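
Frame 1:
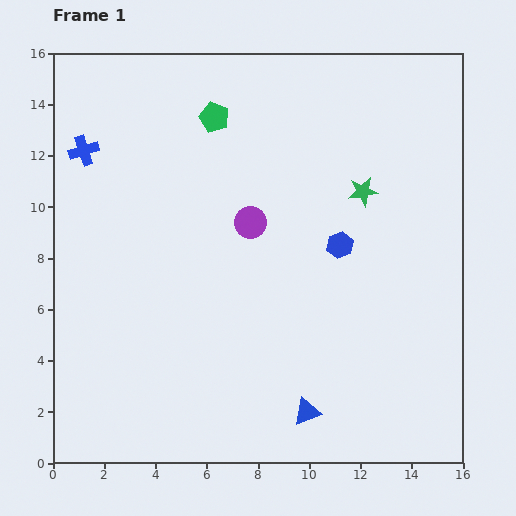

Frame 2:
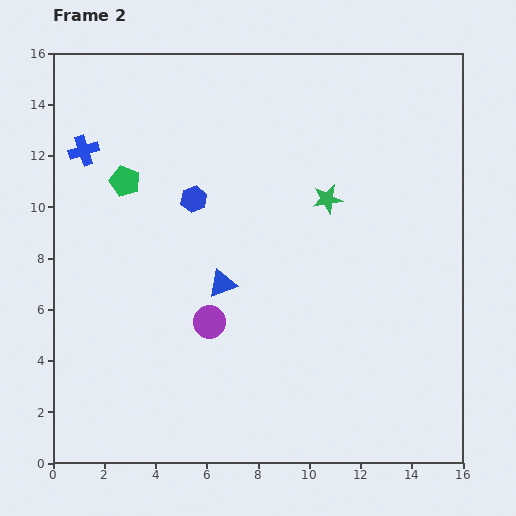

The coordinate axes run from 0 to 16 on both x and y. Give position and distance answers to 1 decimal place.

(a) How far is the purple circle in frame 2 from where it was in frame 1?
4.2

The purple circle moved from (7.7, 9.4) to (6.1, 5.5), a distance of √(1.6² + 3.9²) ≈ 4.2.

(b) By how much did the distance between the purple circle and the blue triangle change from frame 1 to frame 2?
-6.1

Distance in frame 1: 7.7. Distance in frame 2: 1.6.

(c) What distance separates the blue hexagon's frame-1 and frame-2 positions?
6.0

The blue hexagon moved from (11.2, 8.5) to (5.5, 10.3), a distance of √(5.7² + 1.8²) ≈ 6.0.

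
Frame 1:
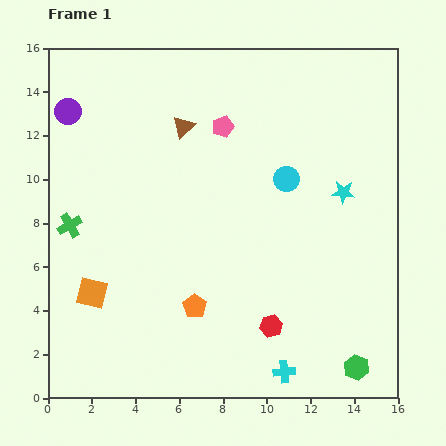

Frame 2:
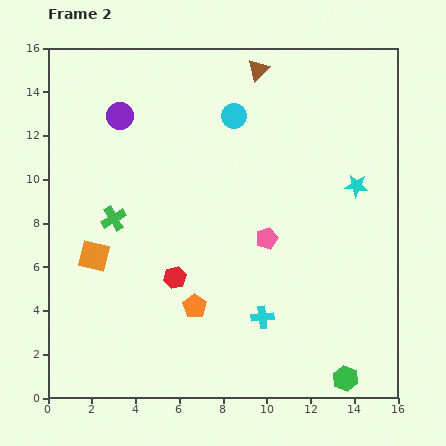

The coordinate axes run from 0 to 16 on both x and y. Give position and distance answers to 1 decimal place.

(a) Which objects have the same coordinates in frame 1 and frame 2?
the orange pentagon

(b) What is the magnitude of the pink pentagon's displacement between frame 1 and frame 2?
5.5

The pink pentagon moved from (8.0, 12.4) to (10.0, 7.3), a distance of √(2.0² + 5.1²) ≈ 5.5.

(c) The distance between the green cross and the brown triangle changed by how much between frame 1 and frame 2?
+2.6

Distance in frame 1: 6.9. Distance in frame 2: 9.5.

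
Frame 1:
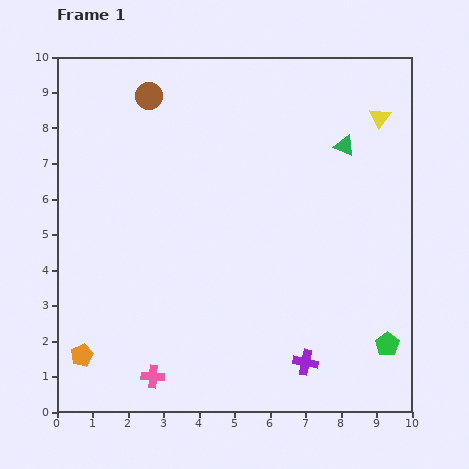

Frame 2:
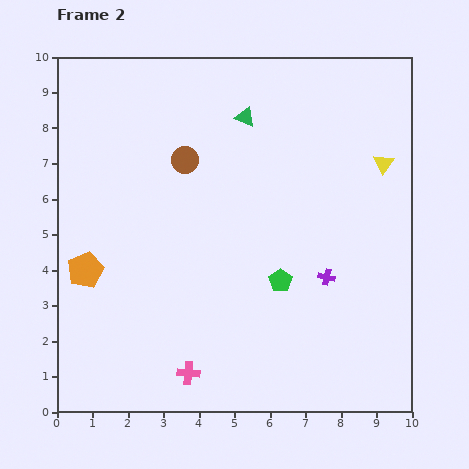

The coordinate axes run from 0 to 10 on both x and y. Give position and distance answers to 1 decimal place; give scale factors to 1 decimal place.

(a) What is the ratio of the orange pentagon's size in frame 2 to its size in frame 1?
1.6×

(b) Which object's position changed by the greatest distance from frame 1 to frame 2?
the green pentagon

(moved 3.5; next 2.9)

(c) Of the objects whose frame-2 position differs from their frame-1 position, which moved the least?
the pink cross

(moved 1.0)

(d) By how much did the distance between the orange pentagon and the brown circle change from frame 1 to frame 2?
-3.3

Distance in frame 1: 7.5. Distance in frame 2: 4.2.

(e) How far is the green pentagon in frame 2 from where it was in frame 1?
3.5

The green pentagon moved from (9.3, 1.9) to (6.3, 3.7), a distance of √(3.0² + 1.8²) ≈ 3.5.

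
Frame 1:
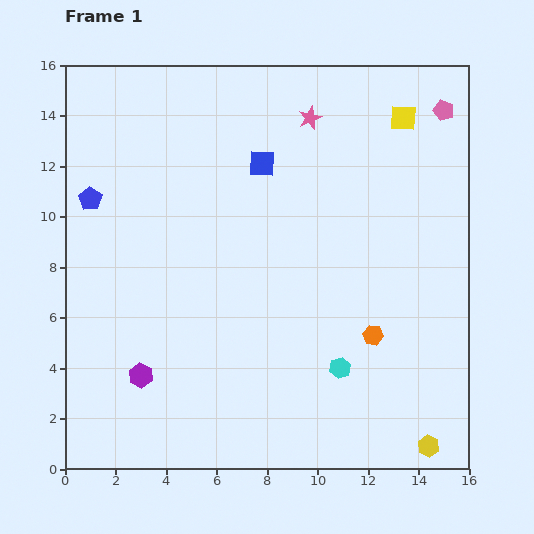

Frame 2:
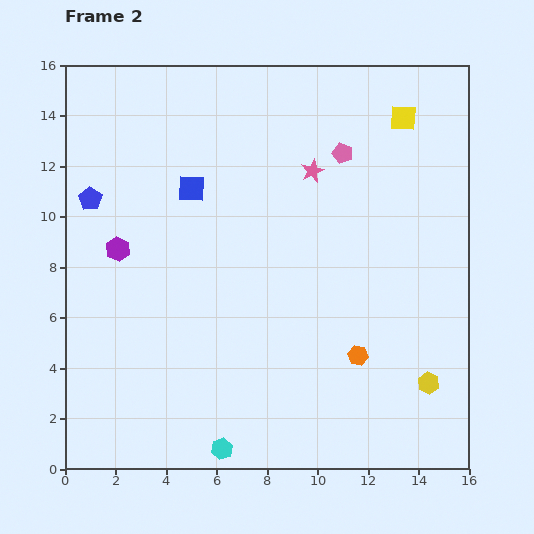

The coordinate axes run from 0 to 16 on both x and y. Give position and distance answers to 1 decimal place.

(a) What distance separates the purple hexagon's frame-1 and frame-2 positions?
5.1

The purple hexagon moved from (3.0, 3.7) to (2.1, 8.7), a distance of √(0.9² + 5.0²) ≈ 5.1.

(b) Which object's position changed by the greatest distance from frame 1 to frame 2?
the cyan hexagon

(moved 5.7; next 5.1)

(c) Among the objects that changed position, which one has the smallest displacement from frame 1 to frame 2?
the orange hexagon

(moved 1.0)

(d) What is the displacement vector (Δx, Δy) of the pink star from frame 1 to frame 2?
(0.1, -2.1)

The pink star was at (9.7, 13.9) in frame 1 and (9.8, 11.8) in frame 2.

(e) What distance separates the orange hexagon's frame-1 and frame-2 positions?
1.0

The orange hexagon moved from (12.2, 5.3) to (11.6, 4.5), a distance of √(0.6² + 0.8²) ≈ 1.0.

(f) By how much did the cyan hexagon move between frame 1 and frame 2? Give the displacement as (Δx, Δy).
(-4.7, -3.2)

The cyan hexagon was at (10.9, 4.0) in frame 1 and (6.2, 0.8) in frame 2.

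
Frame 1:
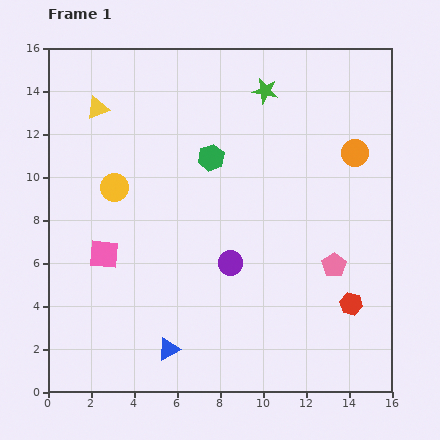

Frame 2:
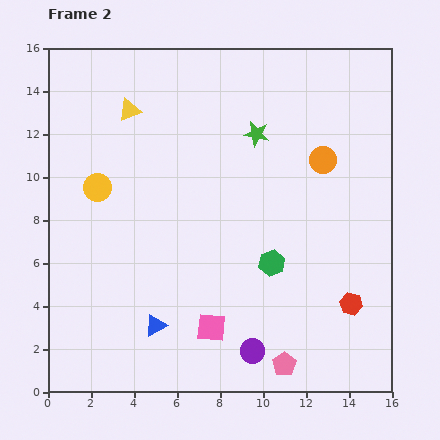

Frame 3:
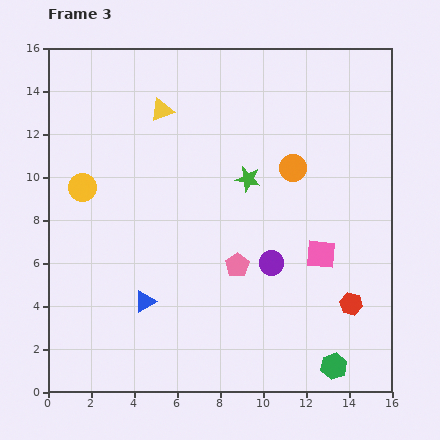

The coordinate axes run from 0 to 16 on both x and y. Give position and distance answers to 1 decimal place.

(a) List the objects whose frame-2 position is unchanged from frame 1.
the red hexagon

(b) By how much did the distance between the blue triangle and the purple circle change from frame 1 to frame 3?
+1.3

Distance in frame 1: 4.9. Distance in frame 3: 6.2.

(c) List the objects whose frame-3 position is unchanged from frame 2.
the red hexagon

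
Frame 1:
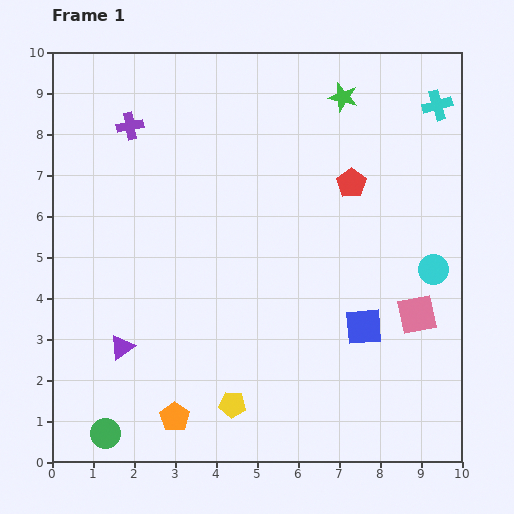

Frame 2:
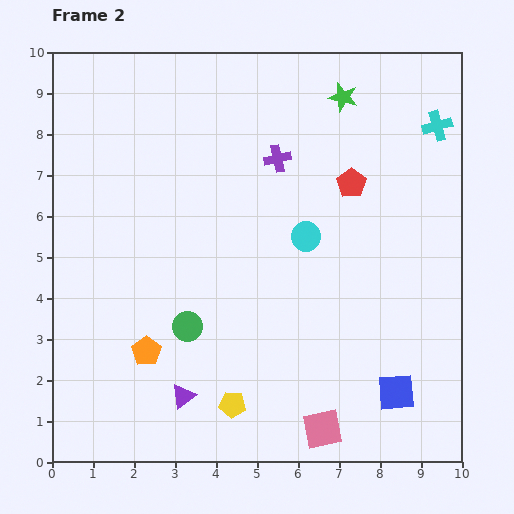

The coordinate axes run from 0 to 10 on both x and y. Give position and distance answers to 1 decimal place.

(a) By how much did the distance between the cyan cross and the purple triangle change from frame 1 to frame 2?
-0.6

Distance in frame 1: 9.7. Distance in frame 2: 9.1.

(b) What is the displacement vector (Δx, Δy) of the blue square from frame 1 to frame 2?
(0.8, -1.6)

The blue square was at (7.6, 3.3) in frame 1 and (8.4, 1.7) in frame 2.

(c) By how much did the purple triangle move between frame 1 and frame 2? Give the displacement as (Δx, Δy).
(1.5, -1.2)

The purple triangle was at (1.7, 2.8) in frame 1 and (3.2, 1.6) in frame 2.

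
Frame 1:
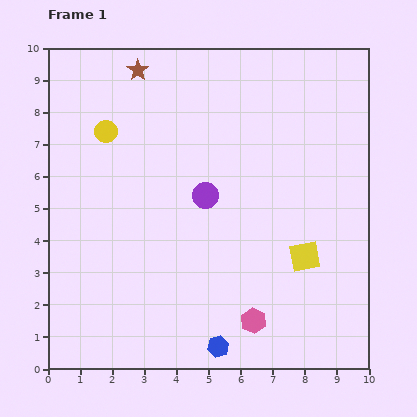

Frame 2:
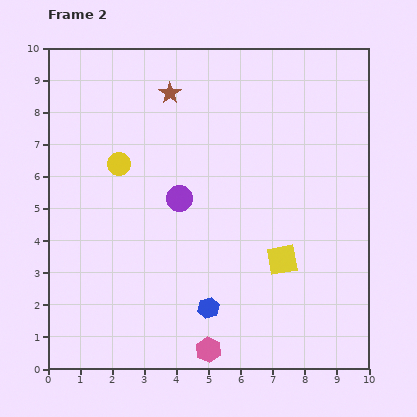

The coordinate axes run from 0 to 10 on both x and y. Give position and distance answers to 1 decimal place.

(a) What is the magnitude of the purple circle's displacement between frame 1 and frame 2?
0.8

The purple circle moved from (4.9, 5.4) to (4.1, 5.3), a distance of √(0.8² + 0.1²) ≈ 0.8.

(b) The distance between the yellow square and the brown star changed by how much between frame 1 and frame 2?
-1.5

Distance in frame 1: 7.8. Distance in frame 2: 6.3.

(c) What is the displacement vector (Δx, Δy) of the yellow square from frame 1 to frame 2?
(-0.7, -0.1)

The yellow square was at (8.0, 3.5) in frame 1 and (7.3, 3.4) in frame 2.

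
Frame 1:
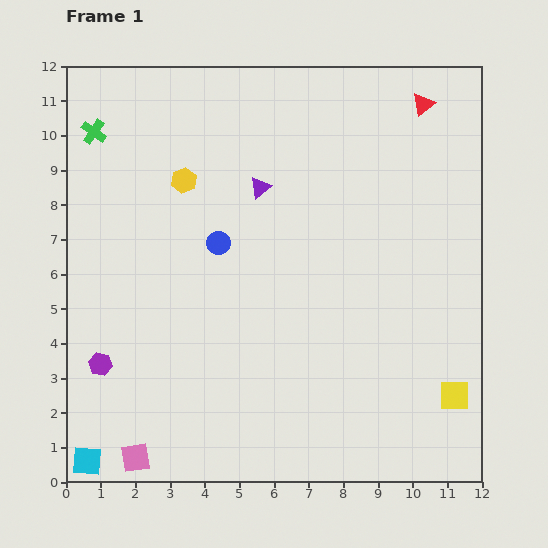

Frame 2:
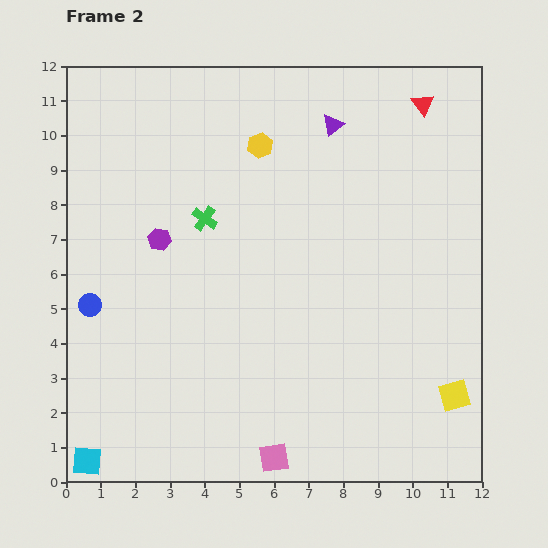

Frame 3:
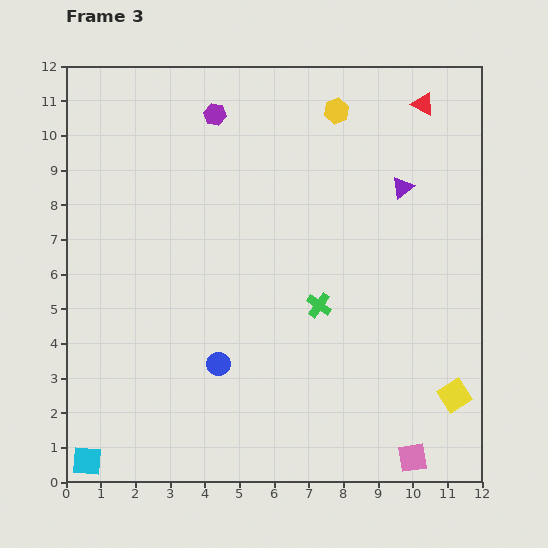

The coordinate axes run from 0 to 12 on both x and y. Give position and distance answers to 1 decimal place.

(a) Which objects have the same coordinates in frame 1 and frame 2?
the red triangle, the yellow square, the cyan square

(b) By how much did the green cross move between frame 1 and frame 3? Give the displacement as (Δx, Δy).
(6.5, -5.0)

The green cross was at (0.8, 10.1) in frame 1 and (7.3, 5.1) in frame 3.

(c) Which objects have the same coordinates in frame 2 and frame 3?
the red triangle, the yellow square, the cyan square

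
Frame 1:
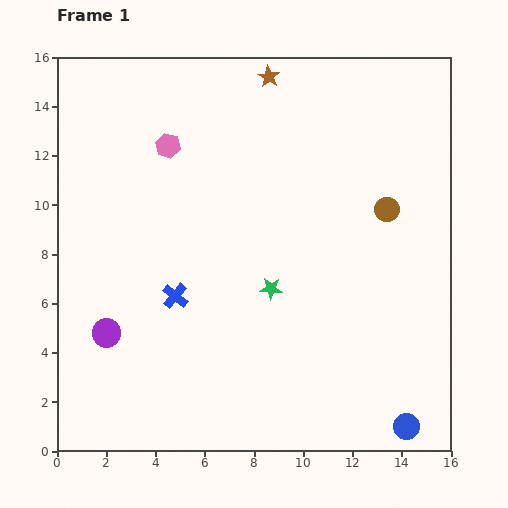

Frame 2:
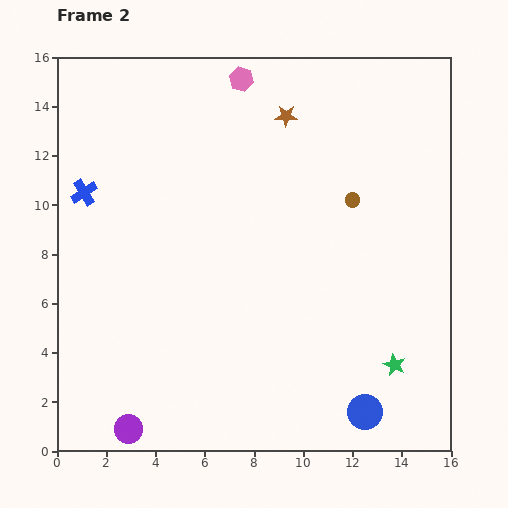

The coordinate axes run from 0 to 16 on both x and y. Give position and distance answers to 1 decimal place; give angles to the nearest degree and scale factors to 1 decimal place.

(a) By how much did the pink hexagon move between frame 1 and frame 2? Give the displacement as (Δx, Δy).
(3.0, 2.7)

The pink hexagon was at (4.5, 12.4) in frame 1 and (7.5, 15.1) in frame 2.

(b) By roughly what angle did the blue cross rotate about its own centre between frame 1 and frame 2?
18° clockwise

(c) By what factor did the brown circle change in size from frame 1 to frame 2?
0.6×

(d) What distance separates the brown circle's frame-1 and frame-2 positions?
1.5

The brown circle moved from (13.4, 9.8) to (12.0, 10.2), a distance of √(1.4² + 0.4²) ≈ 1.5.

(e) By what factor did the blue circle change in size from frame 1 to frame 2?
1.3×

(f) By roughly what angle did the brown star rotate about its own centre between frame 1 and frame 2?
31° counter-clockwise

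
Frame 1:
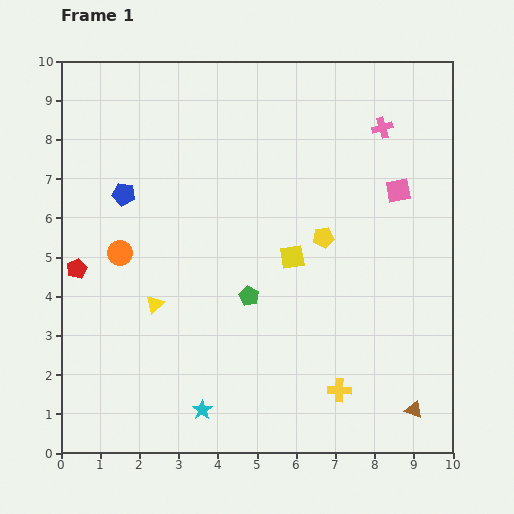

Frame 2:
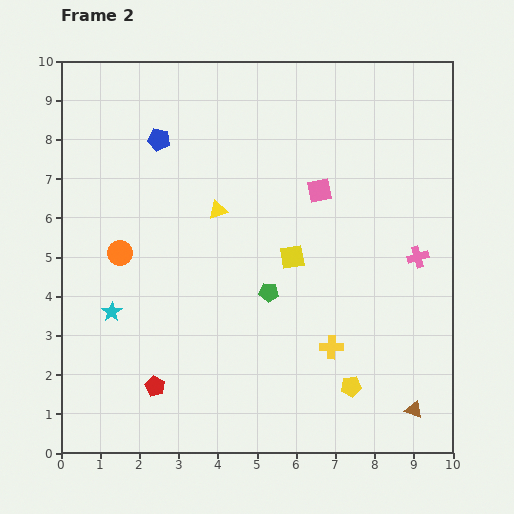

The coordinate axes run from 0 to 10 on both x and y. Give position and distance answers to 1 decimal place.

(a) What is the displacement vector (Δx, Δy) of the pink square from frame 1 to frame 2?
(-2.0, 0.0)

The pink square was at (8.6, 6.7) in frame 1 and (6.6, 6.7) in frame 2.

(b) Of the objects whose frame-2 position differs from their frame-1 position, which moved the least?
the green pentagon

(moved 0.5)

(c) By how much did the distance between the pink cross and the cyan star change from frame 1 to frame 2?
-0.6

Distance in frame 1: 8.5. Distance in frame 2: 7.9.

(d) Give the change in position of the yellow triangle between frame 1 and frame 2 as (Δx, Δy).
(1.6, 2.4)

The yellow triangle was at (2.4, 3.8) in frame 1 and (4.0, 6.2) in frame 2.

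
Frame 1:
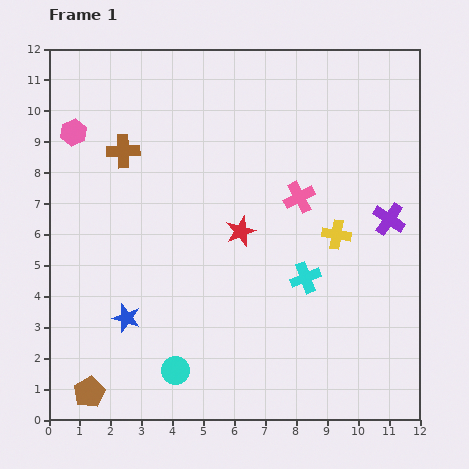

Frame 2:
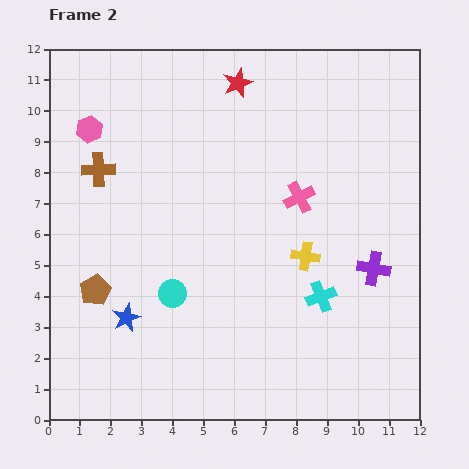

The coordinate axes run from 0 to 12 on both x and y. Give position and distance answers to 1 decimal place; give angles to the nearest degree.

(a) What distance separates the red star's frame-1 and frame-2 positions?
4.8

The red star moved from (6.2, 6.1) to (6.1, 10.9), a distance of √(0.1² + 4.8²) ≈ 4.8.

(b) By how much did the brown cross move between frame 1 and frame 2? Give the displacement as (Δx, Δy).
(-0.8, -0.6)

The brown cross was at (2.4, 8.7) in frame 1 and (1.6, 8.1) in frame 2.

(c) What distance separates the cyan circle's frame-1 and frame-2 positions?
2.5

The cyan circle moved from (4.1, 1.6) to (4.0, 4.1), a distance of √(0.1² + 2.5²) ≈ 2.5.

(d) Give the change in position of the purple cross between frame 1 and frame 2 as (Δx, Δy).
(-0.5, -1.6)

The purple cross was at (11.0, 6.5) in frame 1 and (10.5, 4.9) in frame 2.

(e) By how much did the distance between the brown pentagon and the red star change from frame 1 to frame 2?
+1.0

Distance in frame 1: 7.1. Distance in frame 2: 8.1.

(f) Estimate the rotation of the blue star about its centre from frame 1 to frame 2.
29° clockwise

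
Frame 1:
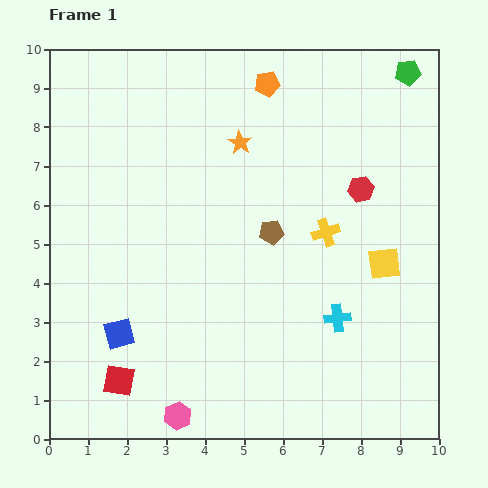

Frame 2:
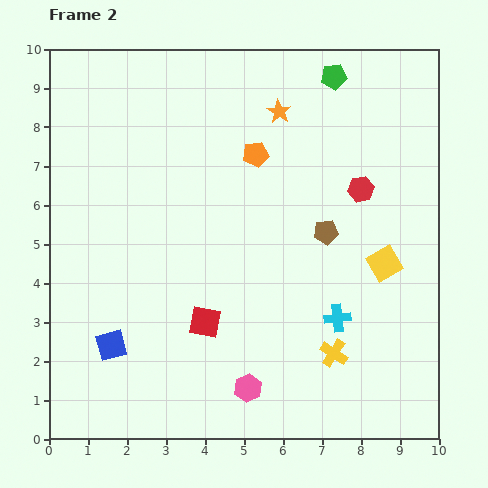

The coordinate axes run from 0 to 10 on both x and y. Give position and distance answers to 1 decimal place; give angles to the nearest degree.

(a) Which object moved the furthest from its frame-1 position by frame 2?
the yellow cross

(moved 3.1; next 2.7)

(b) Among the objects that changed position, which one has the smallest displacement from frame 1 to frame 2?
the blue square

(moved 0.4)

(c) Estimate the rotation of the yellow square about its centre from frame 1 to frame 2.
22° counter-clockwise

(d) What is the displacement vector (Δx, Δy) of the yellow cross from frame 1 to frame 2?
(0.2, -3.1)

The yellow cross was at (7.1, 5.3) in frame 1 and (7.3, 2.2) in frame 2.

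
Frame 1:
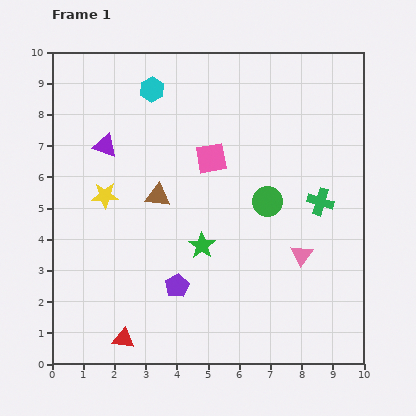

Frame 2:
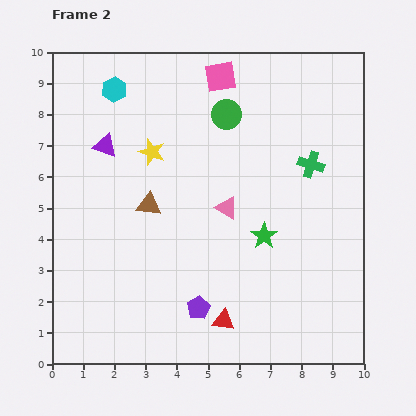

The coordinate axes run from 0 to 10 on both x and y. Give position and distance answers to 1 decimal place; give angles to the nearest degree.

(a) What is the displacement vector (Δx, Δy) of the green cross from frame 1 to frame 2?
(-0.3, 1.2)

The green cross was at (8.6, 5.2) in frame 1 and (8.3, 6.4) in frame 2.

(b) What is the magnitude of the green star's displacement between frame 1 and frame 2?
2.0

The green star moved from (4.8, 3.8) to (6.8, 4.1), a distance of √(2.0² + 0.3²) ≈ 2.0.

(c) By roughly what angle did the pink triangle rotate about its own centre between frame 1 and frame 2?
33° counter-clockwise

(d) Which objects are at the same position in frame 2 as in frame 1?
the purple triangle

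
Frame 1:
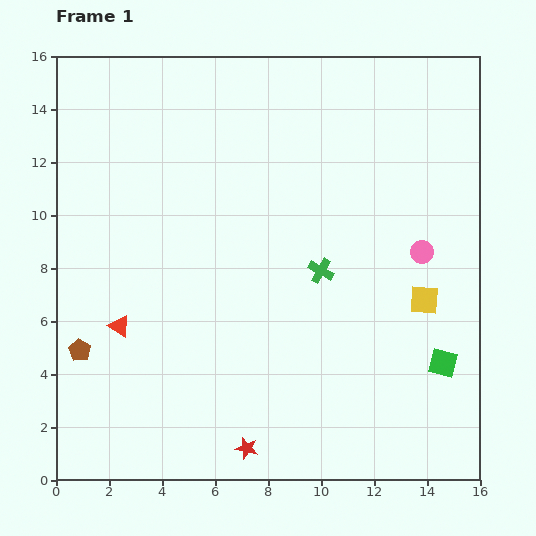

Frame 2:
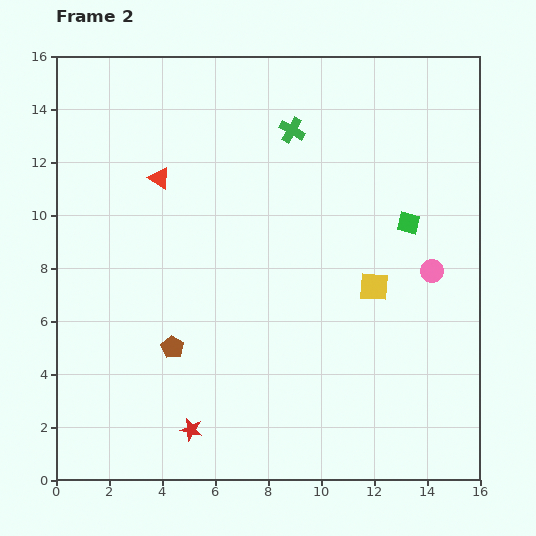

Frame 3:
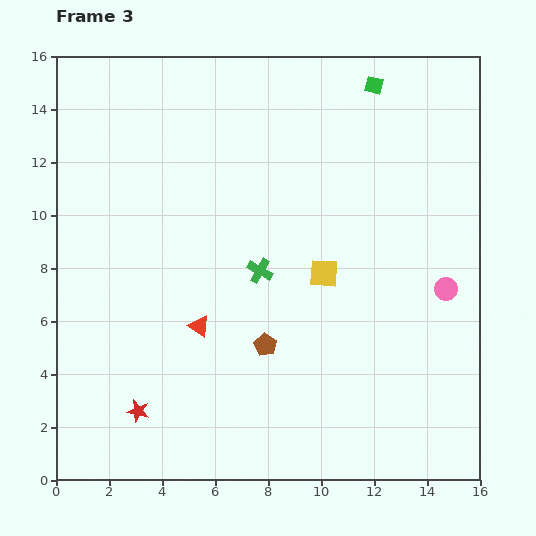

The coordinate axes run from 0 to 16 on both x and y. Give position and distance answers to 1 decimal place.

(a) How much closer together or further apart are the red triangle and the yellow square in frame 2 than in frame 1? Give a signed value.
-2.4

Distance in frame 1: 11.5. Distance in frame 2: 9.1.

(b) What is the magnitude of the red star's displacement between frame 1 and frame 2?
2.2

The red star moved from (7.2, 1.2) to (5.1, 1.9), a distance of √(2.1² + 0.7²) ≈ 2.2.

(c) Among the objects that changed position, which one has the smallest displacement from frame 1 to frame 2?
the pink circle

(moved 0.8)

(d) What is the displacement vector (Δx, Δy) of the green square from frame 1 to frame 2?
(-1.3, 5.3)

The green square was at (14.6, 4.4) in frame 1 and (13.3, 9.7) in frame 2.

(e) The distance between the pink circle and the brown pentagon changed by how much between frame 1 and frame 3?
-6.3

Distance in frame 1: 13.4. Distance in frame 3: 7.1.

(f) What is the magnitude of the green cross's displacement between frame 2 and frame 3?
5.4

The green cross moved from (8.9, 13.2) to (7.7, 7.9), a distance of √(1.2² + 5.3²) ≈ 5.4.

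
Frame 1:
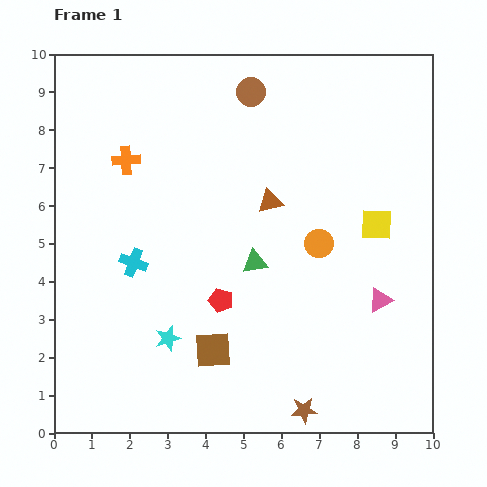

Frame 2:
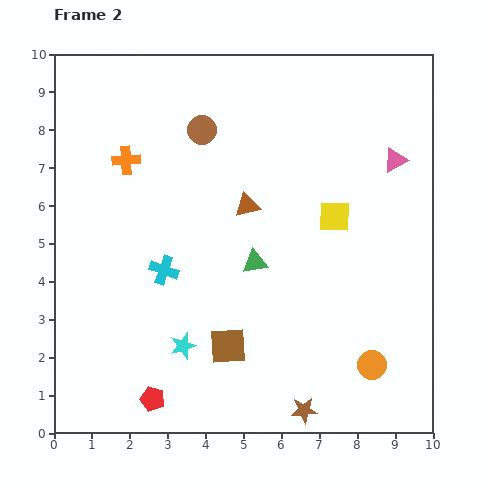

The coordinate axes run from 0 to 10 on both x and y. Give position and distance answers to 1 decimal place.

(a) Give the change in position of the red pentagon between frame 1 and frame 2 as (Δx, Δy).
(-1.8, -2.6)

The red pentagon was at (4.4, 3.5) in frame 1 and (2.6, 0.9) in frame 2.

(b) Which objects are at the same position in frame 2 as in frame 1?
the green triangle, the orange cross, the brown star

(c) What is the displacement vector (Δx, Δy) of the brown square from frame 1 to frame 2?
(0.4, 0.1)

The brown square was at (4.2, 2.2) in frame 1 and (4.6, 2.3) in frame 2.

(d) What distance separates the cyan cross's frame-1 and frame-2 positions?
0.8

The cyan cross moved from (2.1, 4.5) to (2.9, 4.3), a distance of √(0.8² + 0.2²) ≈ 0.8.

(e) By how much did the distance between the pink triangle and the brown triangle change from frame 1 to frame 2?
+0.2

Distance in frame 1: 3.9. Distance in frame 2: 4.1.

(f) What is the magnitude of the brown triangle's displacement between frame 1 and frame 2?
0.6

The brown triangle moved from (5.7, 6.1) to (5.1, 6.0), a distance of √(0.6² + 0.1²) ≈ 0.6.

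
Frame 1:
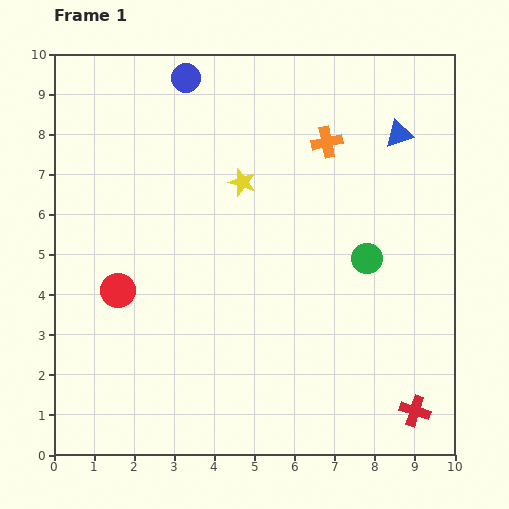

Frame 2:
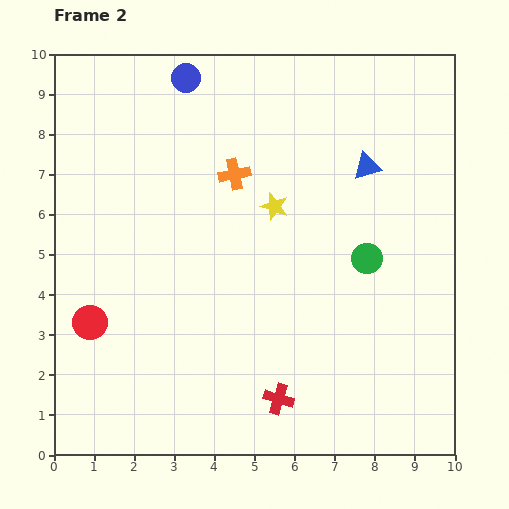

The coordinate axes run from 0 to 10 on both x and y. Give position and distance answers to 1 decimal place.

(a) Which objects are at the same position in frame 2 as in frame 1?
the blue circle, the green circle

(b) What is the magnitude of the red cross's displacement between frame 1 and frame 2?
3.4

The red cross moved from (9.0, 1.1) to (5.6, 1.4), a distance of √(3.4² + 0.3²) ≈ 3.4.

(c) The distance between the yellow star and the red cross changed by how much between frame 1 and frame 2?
-2.3

Distance in frame 1: 7.1. Distance in frame 2: 4.8.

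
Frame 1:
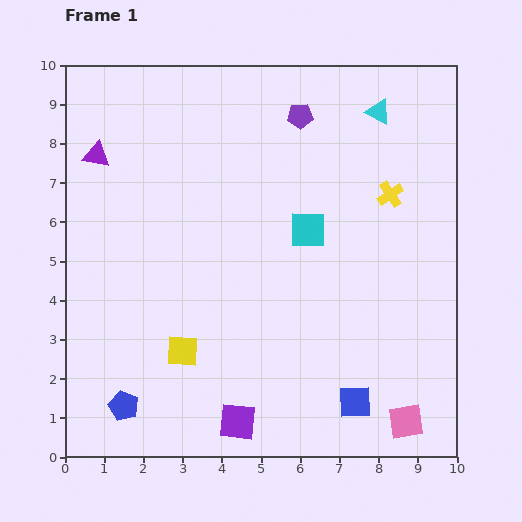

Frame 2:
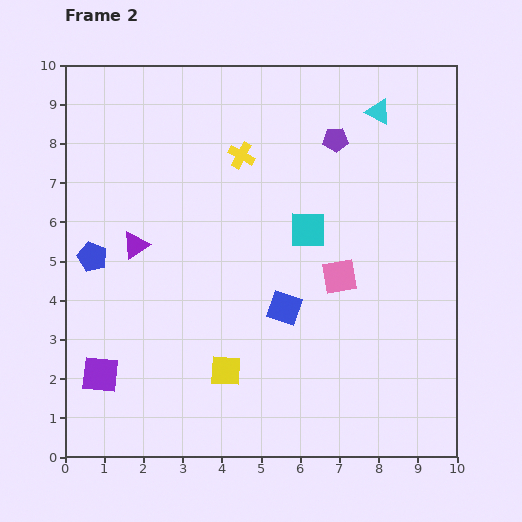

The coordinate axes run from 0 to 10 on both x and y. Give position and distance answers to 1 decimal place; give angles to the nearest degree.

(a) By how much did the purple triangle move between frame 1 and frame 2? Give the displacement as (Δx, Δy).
(1.0, -2.3)

The purple triangle was at (0.8, 7.7) in frame 1 and (1.8, 5.4) in frame 2.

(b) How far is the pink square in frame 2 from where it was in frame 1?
4.1

The pink square moved from (8.7, 0.9) to (7.0, 4.6), a distance of √(1.7² + 3.7²) ≈ 4.1.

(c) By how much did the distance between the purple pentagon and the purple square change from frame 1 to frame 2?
+0.5

Distance in frame 1: 8.0. Distance in frame 2: 8.5.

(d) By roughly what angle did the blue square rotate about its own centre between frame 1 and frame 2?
21° clockwise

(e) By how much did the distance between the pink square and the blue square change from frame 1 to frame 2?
+0.2

Distance in frame 1: 1.4. Distance in frame 2: 1.6.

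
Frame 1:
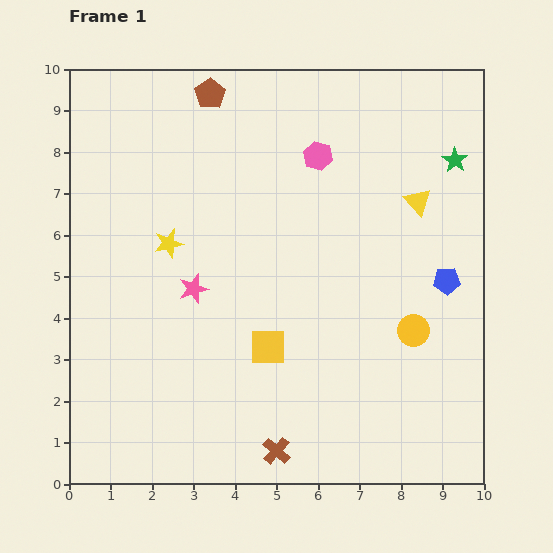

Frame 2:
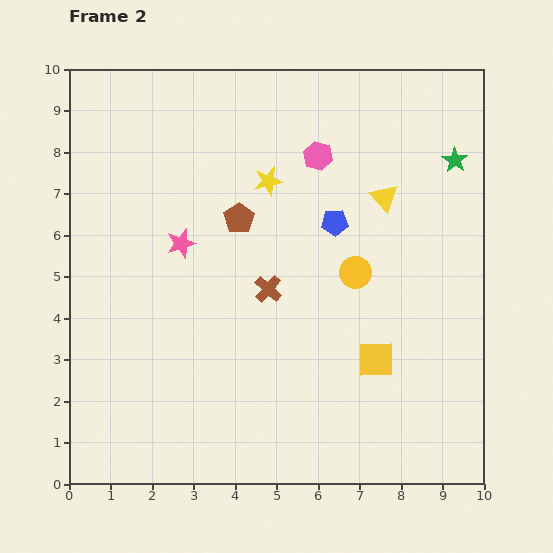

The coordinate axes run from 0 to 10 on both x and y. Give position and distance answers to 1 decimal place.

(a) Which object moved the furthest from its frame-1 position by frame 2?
the brown cross

(moved 3.9; next 3.1)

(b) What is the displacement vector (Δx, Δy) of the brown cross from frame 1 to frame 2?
(-0.2, 3.9)

The brown cross was at (5.0, 0.8) in frame 1 and (4.8, 4.7) in frame 2.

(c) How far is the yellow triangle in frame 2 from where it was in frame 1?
0.8

The yellow triangle moved from (8.4, 6.8) to (7.6, 6.9), a distance of √(0.8² + 0.1²) ≈ 0.8.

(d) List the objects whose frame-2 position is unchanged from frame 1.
the pink hexagon, the green star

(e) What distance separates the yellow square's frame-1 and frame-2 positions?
2.6

The yellow square moved from (4.8, 3.3) to (7.4, 3.0), a distance of √(2.6² + 0.3²) ≈ 2.6.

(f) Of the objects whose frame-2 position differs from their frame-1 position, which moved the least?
the yellow triangle

(moved 0.8)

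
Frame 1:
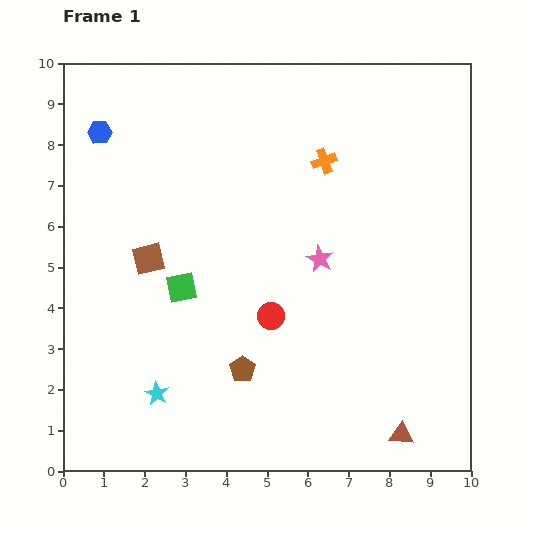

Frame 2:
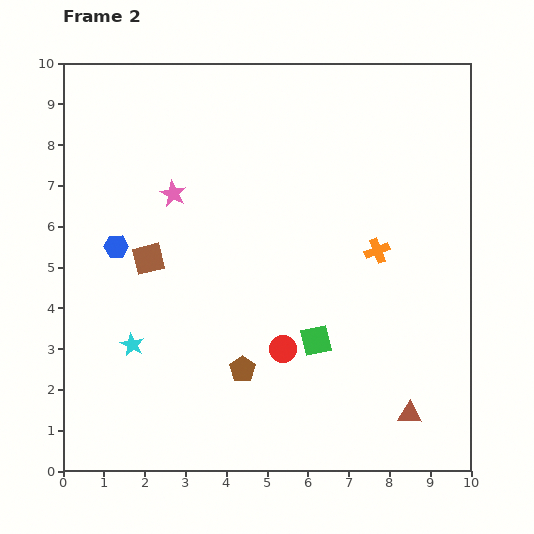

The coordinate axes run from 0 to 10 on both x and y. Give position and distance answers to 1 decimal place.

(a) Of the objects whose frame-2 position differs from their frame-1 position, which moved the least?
the brown triangle

(moved 0.5)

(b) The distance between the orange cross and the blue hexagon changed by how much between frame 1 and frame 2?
+0.9

Distance in frame 1: 5.5. Distance in frame 2: 6.4.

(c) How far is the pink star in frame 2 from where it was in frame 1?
3.9

The pink star moved from (6.3, 5.2) to (2.7, 6.8), a distance of √(3.6² + 1.6²) ≈ 3.9.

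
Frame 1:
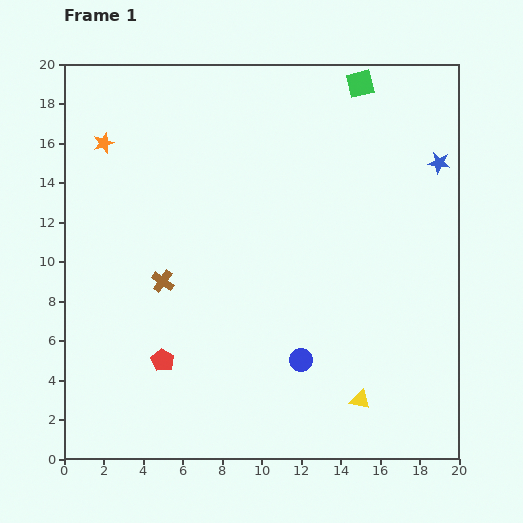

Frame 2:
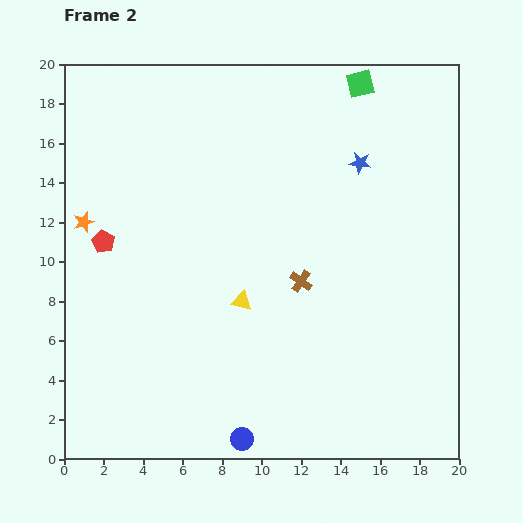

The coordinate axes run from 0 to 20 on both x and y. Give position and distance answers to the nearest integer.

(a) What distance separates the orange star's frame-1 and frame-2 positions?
4

The orange star moved from (2, 16) to (1, 12), a distance of √(1² + 4²) ≈ 4.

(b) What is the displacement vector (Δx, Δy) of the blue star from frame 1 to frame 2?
(-4, 0)

The blue star was at (19, 15) in frame 1 and (15, 15) in frame 2.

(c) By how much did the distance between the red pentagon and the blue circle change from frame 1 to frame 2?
+5

Distance in frame 1: 7. Distance in frame 2: 12.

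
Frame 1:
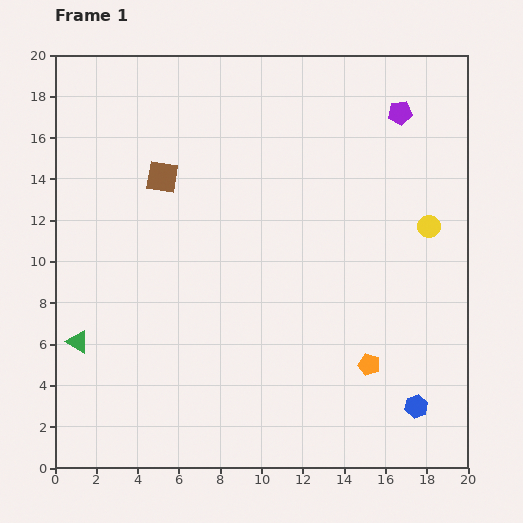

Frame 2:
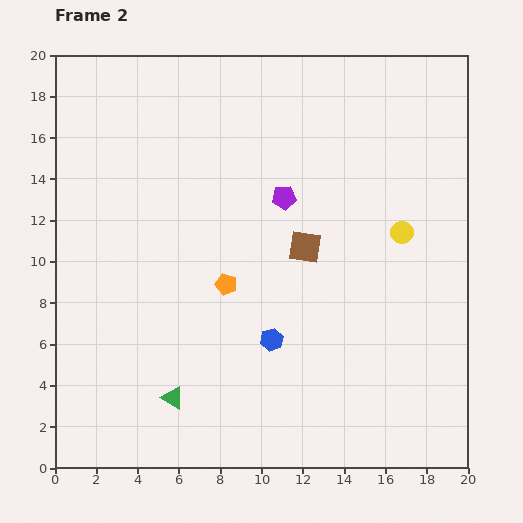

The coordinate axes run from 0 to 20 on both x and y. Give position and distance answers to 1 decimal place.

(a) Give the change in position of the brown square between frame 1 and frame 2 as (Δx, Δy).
(6.9, -3.4)

The brown square was at (5.2, 14.1) in frame 1 and (12.1, 10.7) in frame 2.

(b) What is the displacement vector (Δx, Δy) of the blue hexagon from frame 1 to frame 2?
(-7.0, 3.2)

The blue hexagon was at (17.5, 3.0) in frame 1 and (10.5, 6.2) in frame 2.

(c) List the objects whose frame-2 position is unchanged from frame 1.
none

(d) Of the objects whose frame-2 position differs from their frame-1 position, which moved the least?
the yellow circle

(moved 1.3)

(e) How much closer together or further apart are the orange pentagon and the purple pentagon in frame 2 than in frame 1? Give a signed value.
-7.3

Distance in frame 1: 12.3. Distance in frame 2: 5.0.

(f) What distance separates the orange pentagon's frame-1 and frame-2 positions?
7.9

The orange pentagon moved from (15.2, 5.0) to (8.3, 8.9), a distance of √(6.9² + 3.9²) ≈ 7.9.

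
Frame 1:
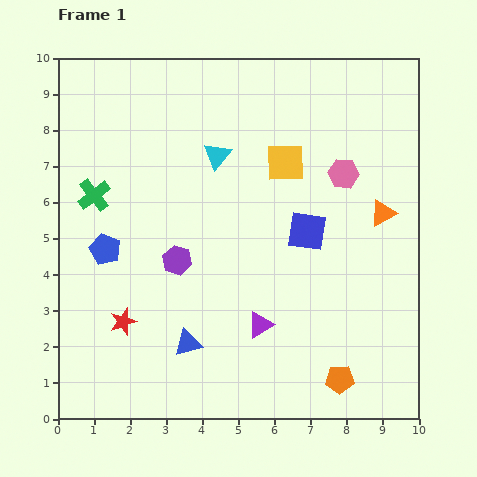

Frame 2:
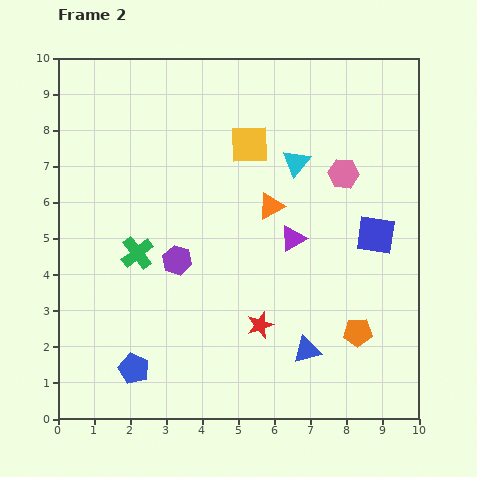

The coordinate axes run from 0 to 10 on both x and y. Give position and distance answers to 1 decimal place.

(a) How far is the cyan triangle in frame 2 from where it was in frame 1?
2.2

The cyan triangle moved from (4.4, 7.3) to (6.6, 7.1), a distance of √(2.2² + 0.2²) ≈ 2.2.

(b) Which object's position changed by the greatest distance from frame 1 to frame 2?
the red star

(moved 3.8; next 3.4)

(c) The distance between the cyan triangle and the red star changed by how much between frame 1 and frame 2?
-0.7

Distance in frame 1: 5.3. Distance in frame 2: 4.6.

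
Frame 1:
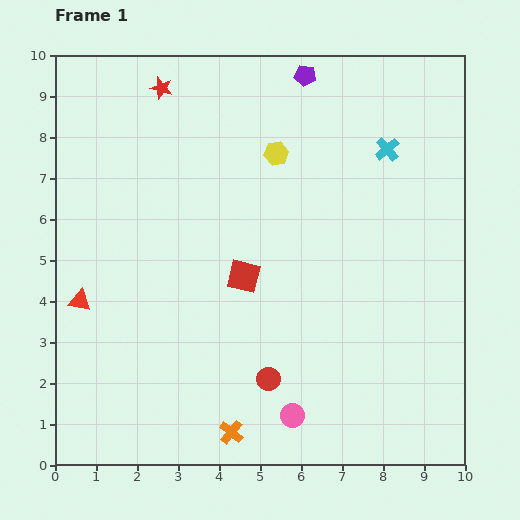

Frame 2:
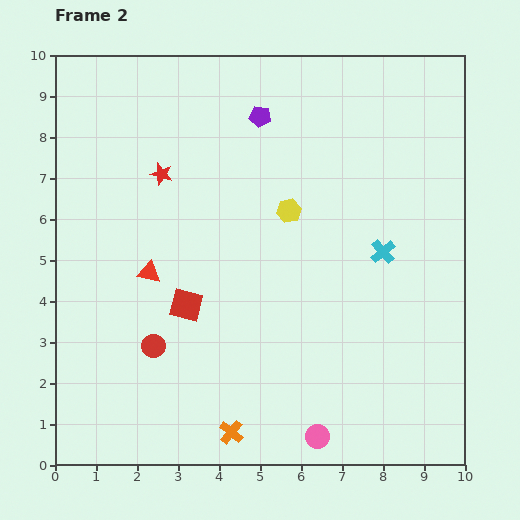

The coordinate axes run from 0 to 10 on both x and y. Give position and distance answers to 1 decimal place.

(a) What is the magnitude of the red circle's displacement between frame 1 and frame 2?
2.9

The red circle moved from (5.2, 2.1) to (2.4, 2.9), a distance of √(2.8² + 0.8²) ≈ 2.9.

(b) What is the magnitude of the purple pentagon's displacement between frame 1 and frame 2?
1.5

The purple pentagon moved from (6.1, 9.5) to (5.0, 8.5), a distance of √(1.1² + 1.0²) ≈ 1.5.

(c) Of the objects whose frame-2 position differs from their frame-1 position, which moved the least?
the pink circle

(moved 0.8)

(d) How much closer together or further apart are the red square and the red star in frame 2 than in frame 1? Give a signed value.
-1.7

Distance in frame 1: 5.0. Distance in frame 2: 3.3.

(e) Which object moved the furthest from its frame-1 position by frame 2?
the red circle

(moved 2.9; next 2.5)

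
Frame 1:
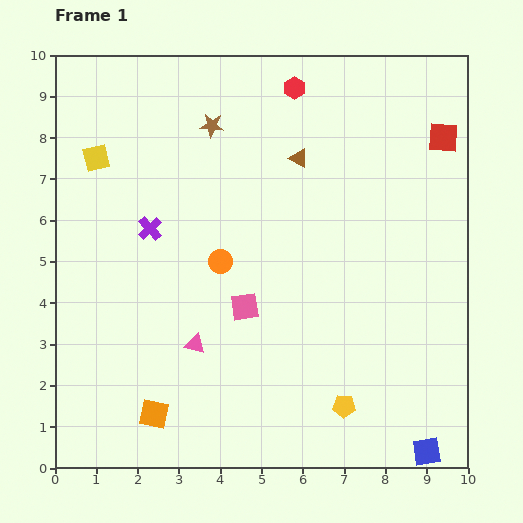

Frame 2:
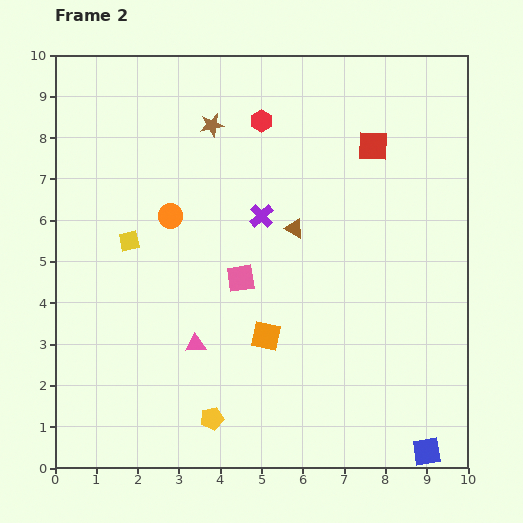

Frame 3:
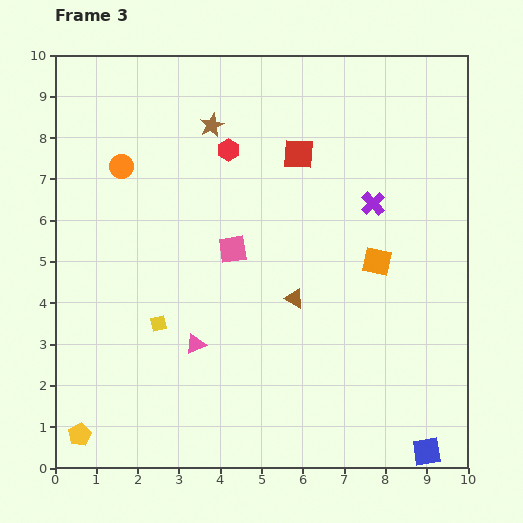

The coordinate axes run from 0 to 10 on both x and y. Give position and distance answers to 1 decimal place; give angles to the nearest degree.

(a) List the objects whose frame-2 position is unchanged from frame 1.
the blue square, the pink triangle, the brown star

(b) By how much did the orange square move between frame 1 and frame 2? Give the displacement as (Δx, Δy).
(2.7, 1.9)

The orange square was at (2.4, 1.3) in frame 1 and (5.1, 3.2) in frame 2.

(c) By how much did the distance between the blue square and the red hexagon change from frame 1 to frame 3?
-0.7

Distance in frame 1: 9.4. Distance in frame 3: 8.7.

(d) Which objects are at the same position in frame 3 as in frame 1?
the blue square, the pink triangle, the brown star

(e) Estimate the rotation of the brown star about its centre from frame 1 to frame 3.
30° counter-clockwise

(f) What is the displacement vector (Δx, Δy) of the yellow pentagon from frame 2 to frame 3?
(-3.2, -0.4)

The yellow pentagon was at (3.8, 1.2) in frame 2 and (0.6, 0.8) in frame 3.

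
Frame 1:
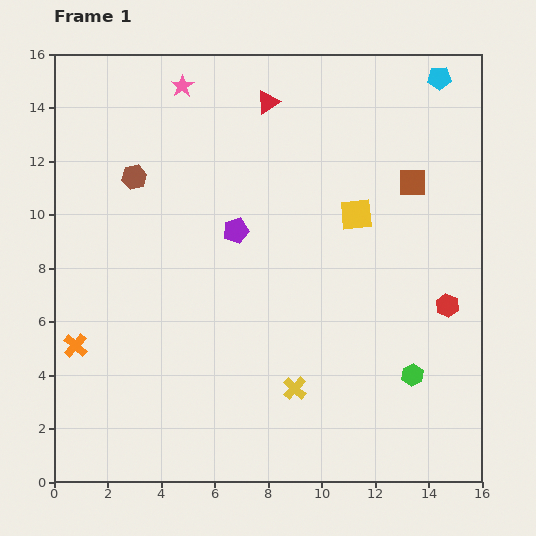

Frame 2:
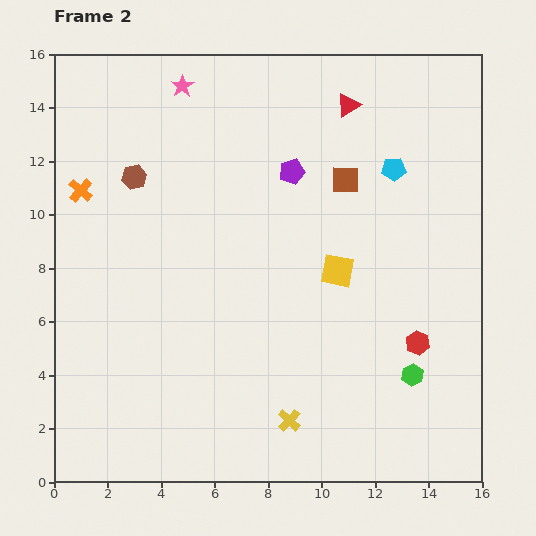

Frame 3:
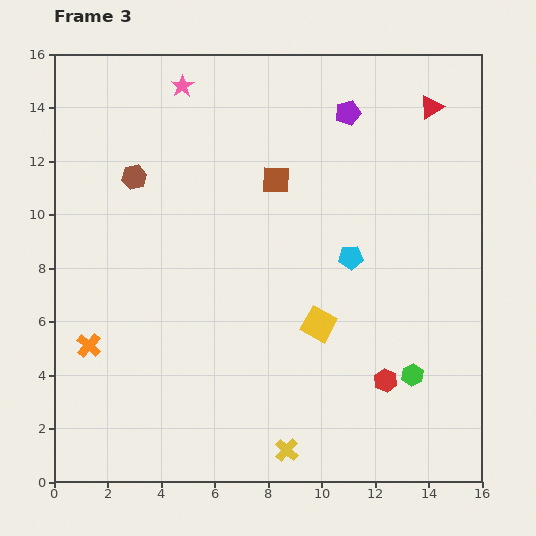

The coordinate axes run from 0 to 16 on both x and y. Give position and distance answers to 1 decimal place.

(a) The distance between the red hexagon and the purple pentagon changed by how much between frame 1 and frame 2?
-0.5

Distance in frame 1: 8.4. Distance in frame 2: 7.9.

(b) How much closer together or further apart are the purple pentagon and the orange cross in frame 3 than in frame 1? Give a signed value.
+5.6

Distance in frame 1: 7.4. Distance in frame 3: 13.0.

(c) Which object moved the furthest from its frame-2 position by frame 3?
the orange cross

(moved 5.8; next 3.7)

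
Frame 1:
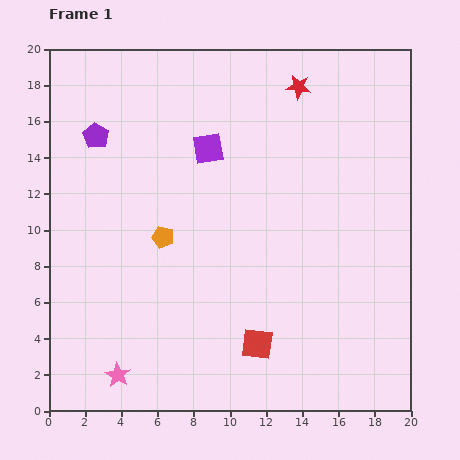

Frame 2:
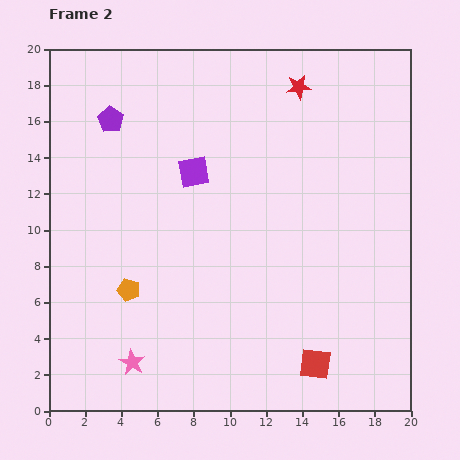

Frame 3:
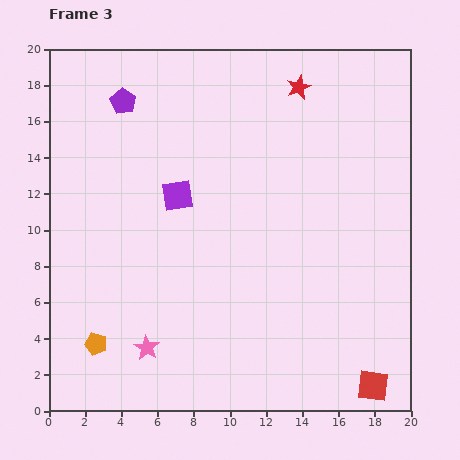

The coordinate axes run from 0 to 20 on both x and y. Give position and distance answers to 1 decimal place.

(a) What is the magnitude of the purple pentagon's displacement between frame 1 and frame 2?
1.2

The purple pentagon moved from (2.6, 15.2) to (3.4, 16.1), a distance of √(0.8² + 0.9²) ≈ 1.2.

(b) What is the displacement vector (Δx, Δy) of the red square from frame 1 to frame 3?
(6.4, -2.3)

The red square was at (11.5, 3.7) in frame 1 and (17.9, 1.4) in frame 3.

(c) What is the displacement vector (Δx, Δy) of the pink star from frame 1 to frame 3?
(1.6, 1.5)

The pink star was at (3.8, 2.0) in frame 1 and (5.4, 3.5) in frame 3.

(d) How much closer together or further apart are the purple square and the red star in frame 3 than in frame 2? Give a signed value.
+1.5

Distance in frame 2: 7.5. Distance in frame 3: 9.0.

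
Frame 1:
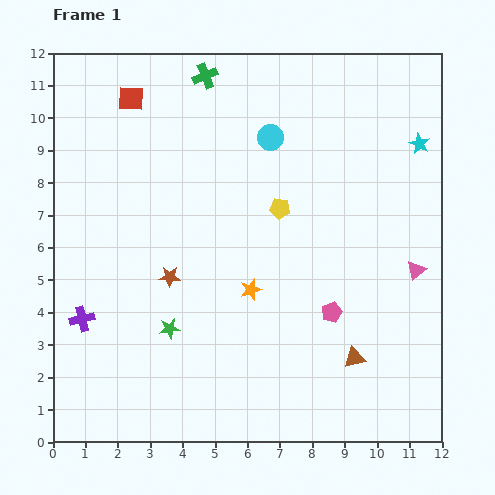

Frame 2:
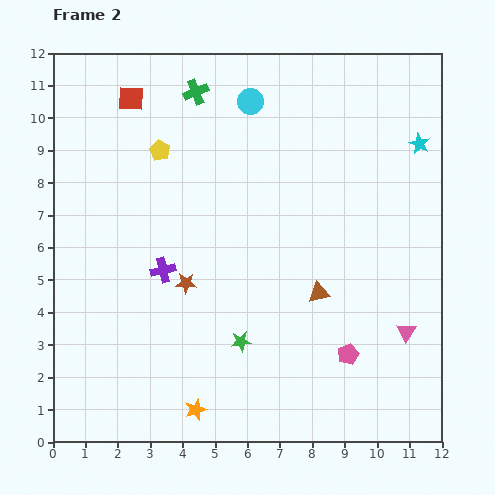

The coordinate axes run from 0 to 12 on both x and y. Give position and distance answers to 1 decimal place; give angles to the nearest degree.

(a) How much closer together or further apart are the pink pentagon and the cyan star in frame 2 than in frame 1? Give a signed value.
+1.0

Distance in frame 1: 5.9. Distance in frame 2: 6.9.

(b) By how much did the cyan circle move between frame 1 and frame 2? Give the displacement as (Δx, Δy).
(-0.6, 1.1)

The cyan circle was at (6.7, 9.4) in frame 1 and (6.1, 10.5) in frame 2.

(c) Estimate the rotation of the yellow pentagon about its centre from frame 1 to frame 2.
18° clockwise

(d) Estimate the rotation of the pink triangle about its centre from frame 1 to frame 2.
17° counter-clockwise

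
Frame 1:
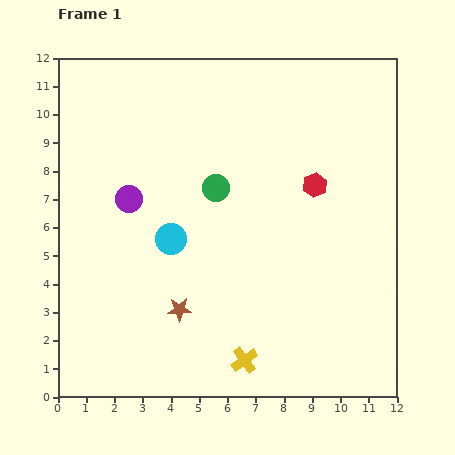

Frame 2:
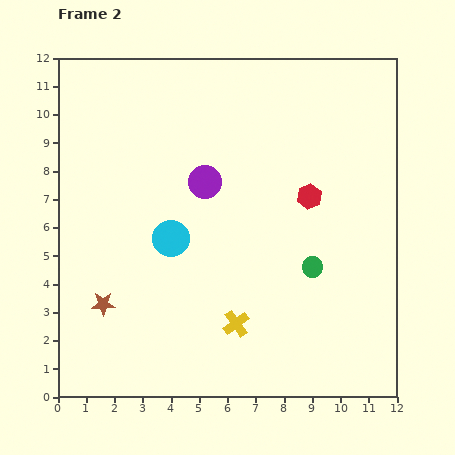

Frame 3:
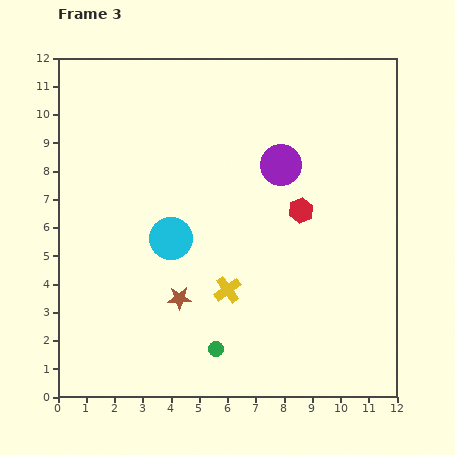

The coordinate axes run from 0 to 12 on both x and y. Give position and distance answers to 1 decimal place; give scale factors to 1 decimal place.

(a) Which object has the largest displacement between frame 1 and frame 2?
the green circle

(moved 4.4; next 2.8)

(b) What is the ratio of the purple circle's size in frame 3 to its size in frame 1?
1.5×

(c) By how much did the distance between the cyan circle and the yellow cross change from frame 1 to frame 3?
-2.3

Distance in frame 1: 5.0. Distance in frame 3: 2.7.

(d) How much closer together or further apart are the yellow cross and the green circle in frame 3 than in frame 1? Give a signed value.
-4.1

Distance in frame 1: 6.2. Distance in frame 3: 2.1.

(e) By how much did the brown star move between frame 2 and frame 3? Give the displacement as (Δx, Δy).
(2.7, 0.2)

The brown star was at (1.6, 3.3) in frame 2 and (4.3, 3.5) in frame 3.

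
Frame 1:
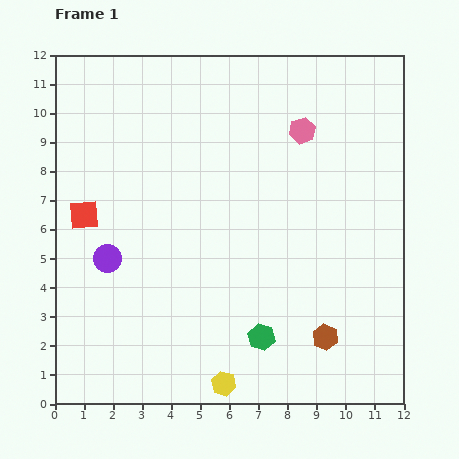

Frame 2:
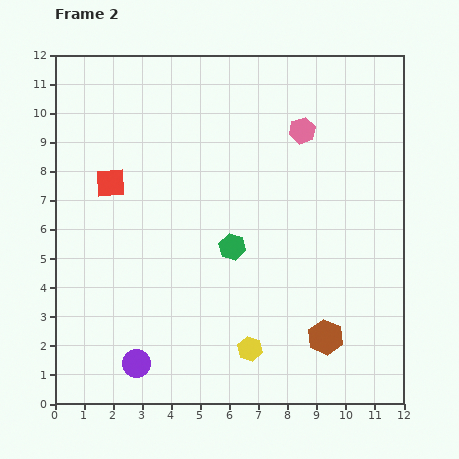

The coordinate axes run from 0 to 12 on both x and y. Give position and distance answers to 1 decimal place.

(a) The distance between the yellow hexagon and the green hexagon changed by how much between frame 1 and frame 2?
+1.5

Distance in frame 1: 2.1. Distance in frame 2: 3.6.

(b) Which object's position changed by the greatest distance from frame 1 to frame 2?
the purple circle

(moved 3.7; next 3.3)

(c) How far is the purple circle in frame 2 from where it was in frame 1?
3.7

The purple circle moved from (1.8, 5.0) to (2.8, 1.4), a distance of √(1.0² + 3.6²) ≈ 3.7.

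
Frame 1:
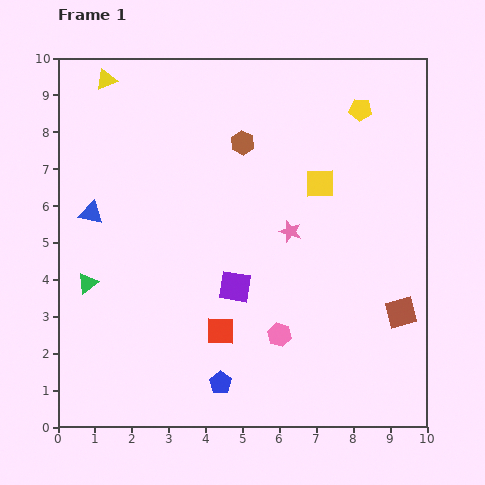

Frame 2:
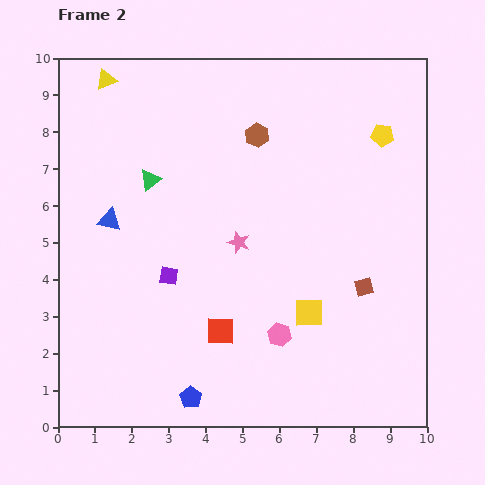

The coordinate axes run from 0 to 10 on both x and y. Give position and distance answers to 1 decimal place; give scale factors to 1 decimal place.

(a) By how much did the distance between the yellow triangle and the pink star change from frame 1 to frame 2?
-0.8

Distance in frame 1: 6.5. Distance in frame 2: 5.7.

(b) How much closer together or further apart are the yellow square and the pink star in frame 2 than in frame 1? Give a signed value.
+1.2

Distance in frame 1: 1.5. Distance in frame 2: 2.7.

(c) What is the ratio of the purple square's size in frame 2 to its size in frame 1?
0.6×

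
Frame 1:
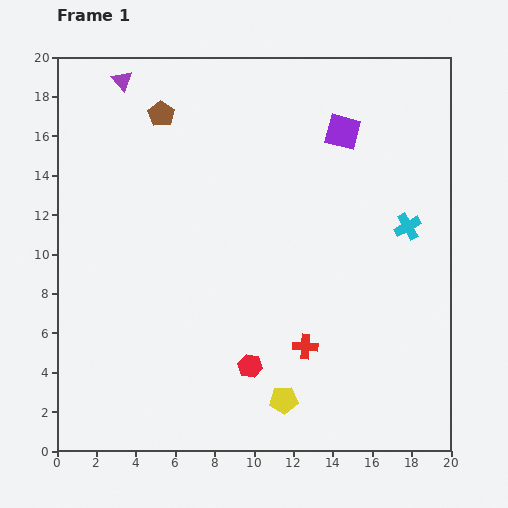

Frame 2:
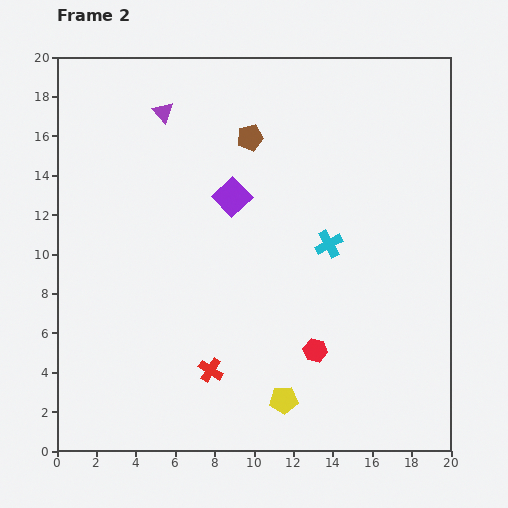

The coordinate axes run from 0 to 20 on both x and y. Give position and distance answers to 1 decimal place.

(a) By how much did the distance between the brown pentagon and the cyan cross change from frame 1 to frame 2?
-7.0

Distance in frame 1: 13.7. Distance in frame 2: 6.7.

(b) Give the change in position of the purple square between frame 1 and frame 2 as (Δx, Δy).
(-5.6, -3.3)

The purple square was at (14.5, 16.2) in frame 1 and (8.9, 12.9) in frame 2.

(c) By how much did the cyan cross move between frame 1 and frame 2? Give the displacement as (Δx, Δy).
(-4.0, -0.9)

The cyan cross was at (17.8, 11.4) in frame 1 and (13.8, 10.5) in frame 2.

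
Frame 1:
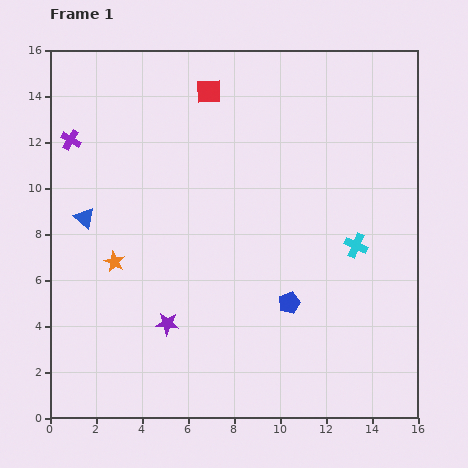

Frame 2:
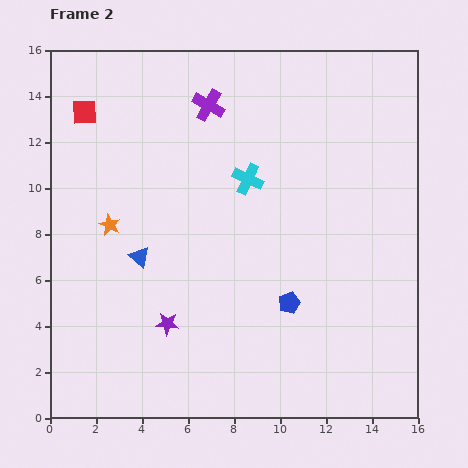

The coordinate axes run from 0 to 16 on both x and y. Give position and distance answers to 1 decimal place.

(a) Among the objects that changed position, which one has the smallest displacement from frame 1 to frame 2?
the orange star

(moved 1.6)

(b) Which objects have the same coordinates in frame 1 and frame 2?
the blue pentagon, the purple star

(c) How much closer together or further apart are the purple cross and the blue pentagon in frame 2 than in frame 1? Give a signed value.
-2.6

Distance in frame 1: 11.9. Distance in frame 2: 9.3.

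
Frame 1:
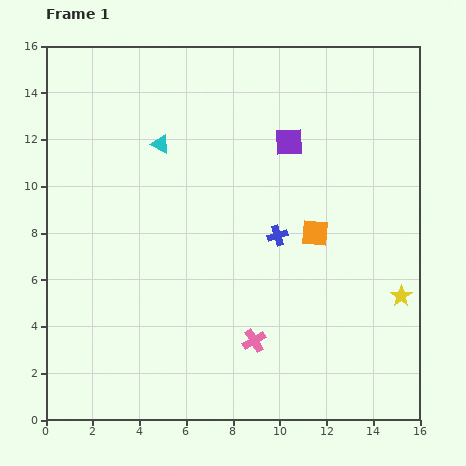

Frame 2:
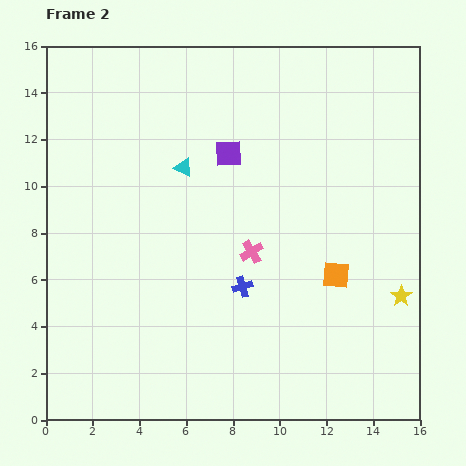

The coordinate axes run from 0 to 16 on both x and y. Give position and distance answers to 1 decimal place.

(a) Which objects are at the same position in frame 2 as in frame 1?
the yellow star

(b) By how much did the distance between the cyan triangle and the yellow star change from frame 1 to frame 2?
-1.4

Distance in frame 1: 12.2. Distance in frame 2: 10.8.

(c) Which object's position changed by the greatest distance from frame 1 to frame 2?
the pink cross

(moved 3.8; next 2.7)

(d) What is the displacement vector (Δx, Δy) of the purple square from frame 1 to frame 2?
(-2.6, -0.5)

The purple square was at (10.4, 11.9) in frame 1 and (7.8, 11.4) in frame 2.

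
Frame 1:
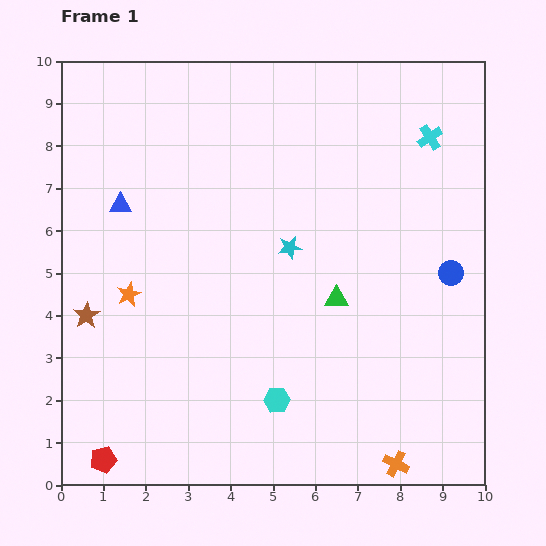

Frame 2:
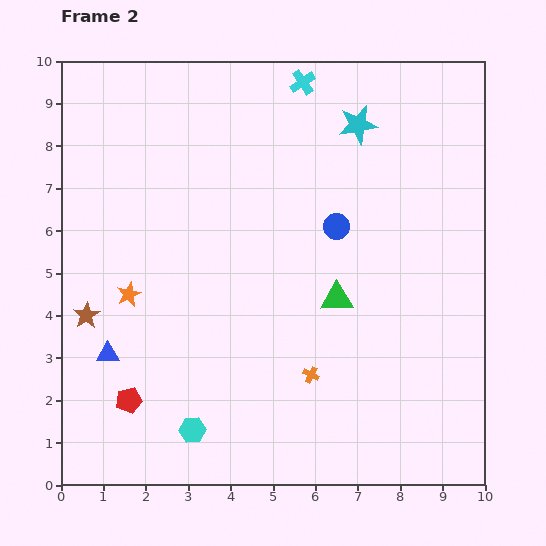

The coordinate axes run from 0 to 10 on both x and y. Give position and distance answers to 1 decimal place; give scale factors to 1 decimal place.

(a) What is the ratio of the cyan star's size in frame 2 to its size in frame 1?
1.7×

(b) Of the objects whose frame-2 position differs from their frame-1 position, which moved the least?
the red pentagon

(moved 1.5)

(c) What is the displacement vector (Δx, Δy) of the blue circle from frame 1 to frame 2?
(-2.7, 1.1)

The blue circle was at (9.2, 5.0) in frame 1 and (6.5, 6.1) in frame 2.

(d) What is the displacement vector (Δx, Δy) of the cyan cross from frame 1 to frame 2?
(-3.0, 1.3)

The cyan cross was at (8.7, 8.2) in frame 1 and (5.7, 9.5) in frame 2.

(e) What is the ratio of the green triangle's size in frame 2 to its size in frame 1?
1.4×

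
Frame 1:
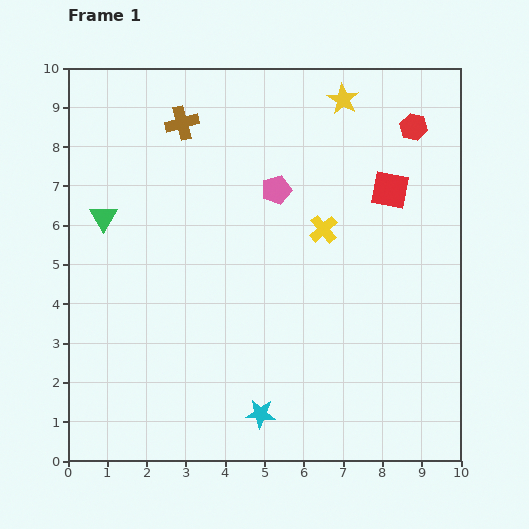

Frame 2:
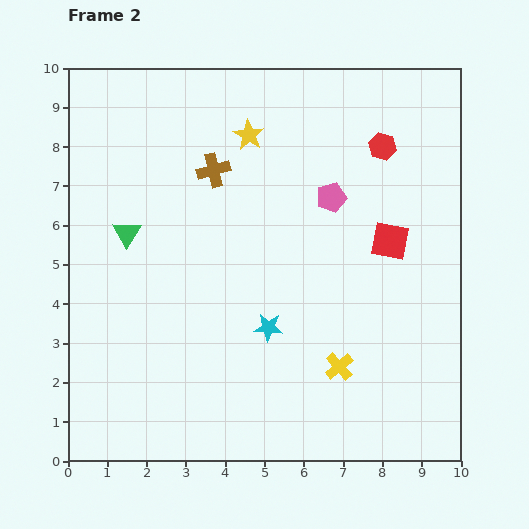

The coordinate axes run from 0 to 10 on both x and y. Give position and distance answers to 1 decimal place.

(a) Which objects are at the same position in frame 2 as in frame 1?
none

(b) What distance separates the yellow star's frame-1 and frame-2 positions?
2.6

The yellow star moved from (7.0, 9.2) to (4.6, 8.3), a distance of √(2.4² + 0.9²) ≈ 2.6.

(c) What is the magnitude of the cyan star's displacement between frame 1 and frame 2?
2.2

The cyan star moved from (4.9, 1.2) to (5.1, 3.4), a distance of √(0.2² + 2.2²) ≈ 2.2.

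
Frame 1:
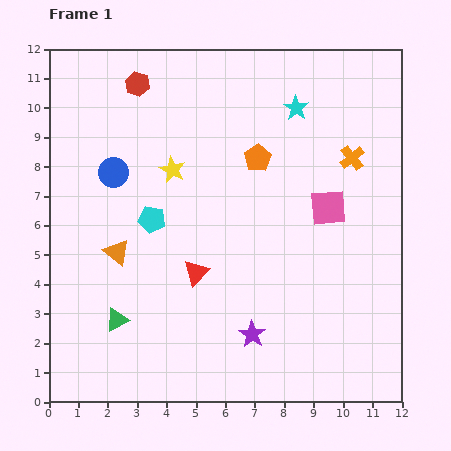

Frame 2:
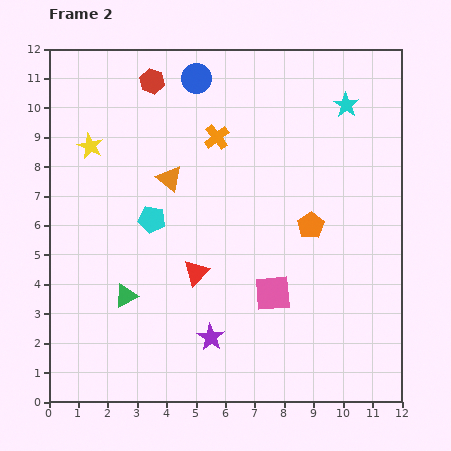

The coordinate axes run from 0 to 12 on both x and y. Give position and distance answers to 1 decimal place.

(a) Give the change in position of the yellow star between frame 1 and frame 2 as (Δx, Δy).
(-2.8, 0.8)

The yellow star was at (4.2, 7.9) in frame 1 and (1.4, 8.7) in frame 2.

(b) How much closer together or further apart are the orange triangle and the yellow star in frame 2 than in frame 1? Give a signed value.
-0.5

Distance in frame 1: 3.4. Distance in frame 2: 2.9.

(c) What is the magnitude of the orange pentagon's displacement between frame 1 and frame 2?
2.9

The orange pentagon moved from (7.1, 8.3) to (8.9, 6.0), a distance of √(1.8² + 2.3²) ≈ 2.9.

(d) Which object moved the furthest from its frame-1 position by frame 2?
the orange cross

(moved 4.7; next 4.3)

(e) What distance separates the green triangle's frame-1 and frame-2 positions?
0.9

The green triangle moved from (2.3, 2.8) to (2.6, 3.6), a distance of √(0.3² + 0.8²) ≈ 0.9.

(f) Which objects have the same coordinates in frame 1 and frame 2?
the red triangle, the cyan pentagon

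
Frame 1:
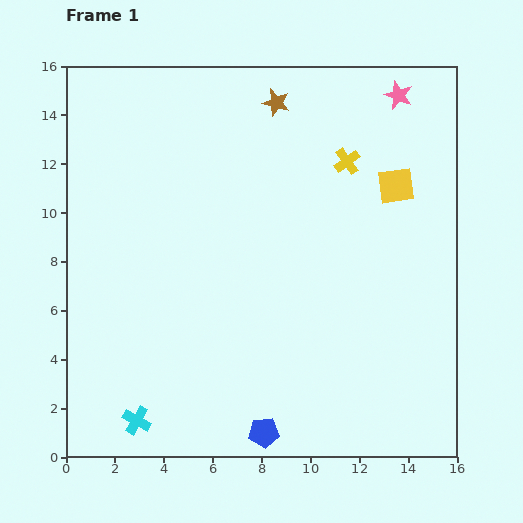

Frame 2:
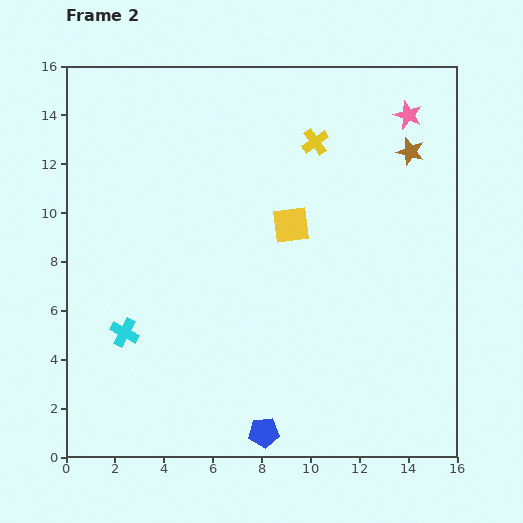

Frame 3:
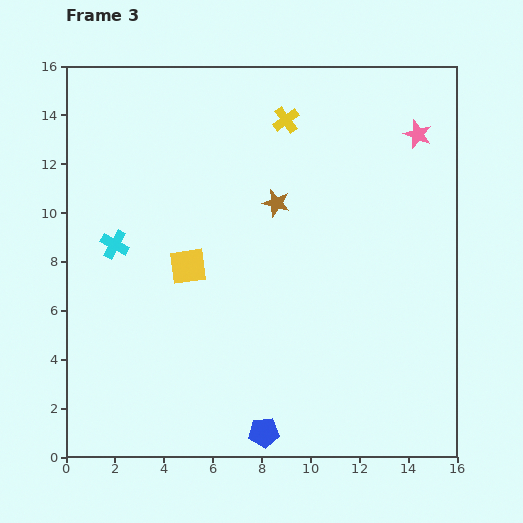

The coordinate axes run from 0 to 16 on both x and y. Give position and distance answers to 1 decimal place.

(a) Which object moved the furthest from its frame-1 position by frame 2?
the brown star

(moved 5.9; next 4.6)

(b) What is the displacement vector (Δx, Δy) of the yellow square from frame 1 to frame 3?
(-8.5, -3.3)

The yellow square was at (13.5, 11.1) in frame 1 and (5.0, 7.8) in frame 3.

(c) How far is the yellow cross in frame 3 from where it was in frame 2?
1.5

The yellow cross moved from (10.2, 12.9) to (9.0, 13.8), a distance of √(1.2² + 0.9²) ≈ 1.5.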